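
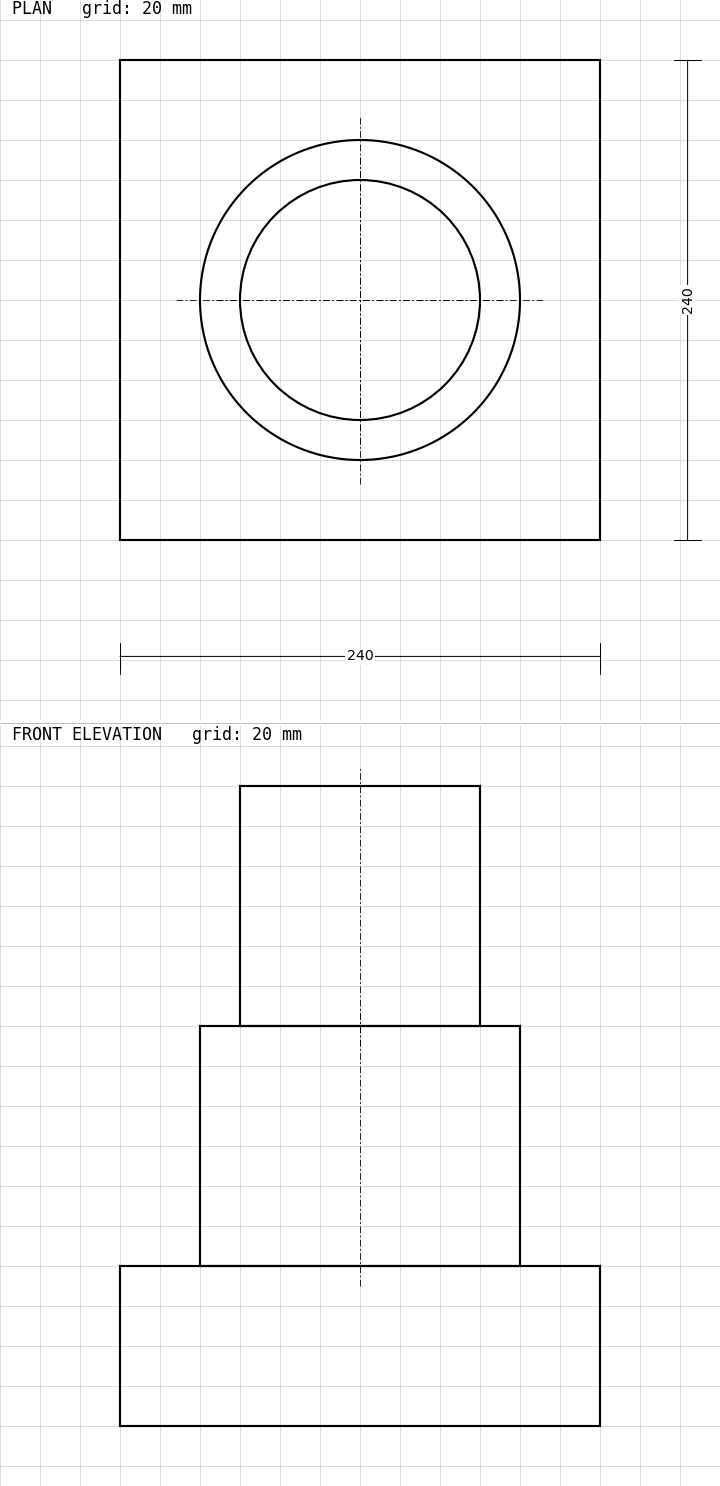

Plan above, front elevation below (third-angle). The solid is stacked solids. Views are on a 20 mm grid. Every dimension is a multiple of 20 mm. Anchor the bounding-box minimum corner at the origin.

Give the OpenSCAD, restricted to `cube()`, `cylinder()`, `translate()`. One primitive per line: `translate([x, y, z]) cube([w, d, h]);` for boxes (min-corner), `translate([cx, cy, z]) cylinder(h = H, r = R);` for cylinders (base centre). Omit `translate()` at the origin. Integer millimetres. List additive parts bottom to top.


cube([240, 240, 80]);
translate([120, 120, 80]) cylinder(h = 120, r = 80);
translate([120, 120, 200]) cylinder(h = 120, r = 60);


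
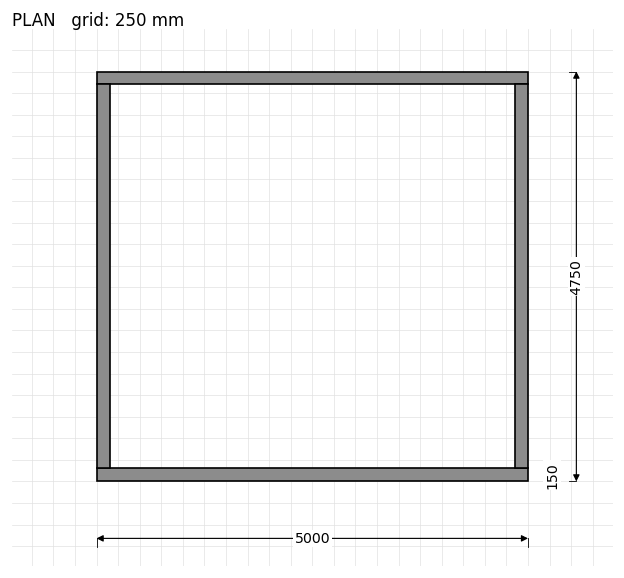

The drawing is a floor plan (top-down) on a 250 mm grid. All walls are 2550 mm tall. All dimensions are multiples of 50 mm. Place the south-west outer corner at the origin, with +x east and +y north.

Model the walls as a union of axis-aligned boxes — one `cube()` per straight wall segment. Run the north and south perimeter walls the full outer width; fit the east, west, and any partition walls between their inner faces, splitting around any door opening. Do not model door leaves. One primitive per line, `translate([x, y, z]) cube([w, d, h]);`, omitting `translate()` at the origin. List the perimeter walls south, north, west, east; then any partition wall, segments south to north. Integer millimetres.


cube([5000, 150, 2550]);
translate([0, 4600, 0]) cube([5000, 150, 2550]);
translate([0, 150, 0]) cube([150, 4450, 2550]);
translate([4850, 150, 0]) cube([150, 4450, 2550]);


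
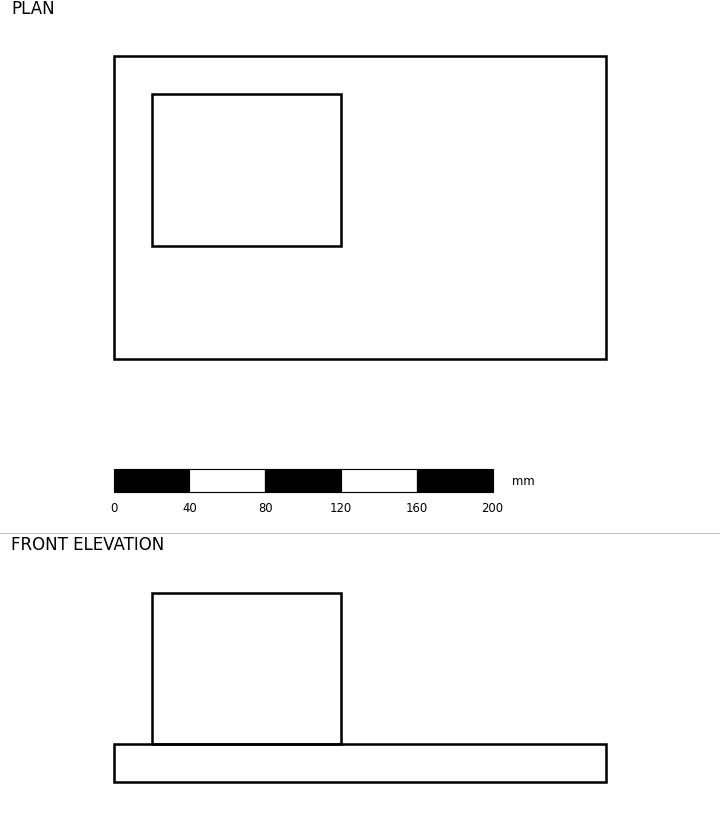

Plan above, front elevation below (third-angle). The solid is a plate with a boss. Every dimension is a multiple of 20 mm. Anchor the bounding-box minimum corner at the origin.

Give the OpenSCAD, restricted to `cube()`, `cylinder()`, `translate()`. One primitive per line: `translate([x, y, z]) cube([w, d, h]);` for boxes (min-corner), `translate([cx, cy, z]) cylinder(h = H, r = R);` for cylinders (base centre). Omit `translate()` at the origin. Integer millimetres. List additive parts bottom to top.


cube([260, 160, 20]);
translate([20, 60, 20]) cube([100, 80, 80]);


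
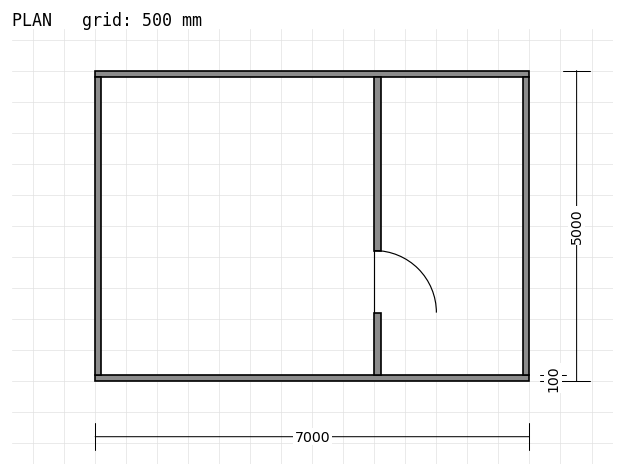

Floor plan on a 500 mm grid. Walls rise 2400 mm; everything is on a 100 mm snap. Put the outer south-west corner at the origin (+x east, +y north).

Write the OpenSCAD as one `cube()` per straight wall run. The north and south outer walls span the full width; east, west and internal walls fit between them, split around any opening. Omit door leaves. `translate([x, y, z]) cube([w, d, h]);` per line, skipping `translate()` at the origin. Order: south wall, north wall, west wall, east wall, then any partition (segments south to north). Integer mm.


cube([7000, 100, 2400]);
translate([0, 4900, 0]) cube([7000, 100, 2400]);
translate([0, 100, 0]) cube([100, 4800, 2400]);
translate([6900, 100, 0]) cube([100, 4800, 2400]);
translate([4500, 100, 0]) cube([100, 1000, 2400]);
translate([4500, 2100, 0]) cube([100, 2800, 2400]);


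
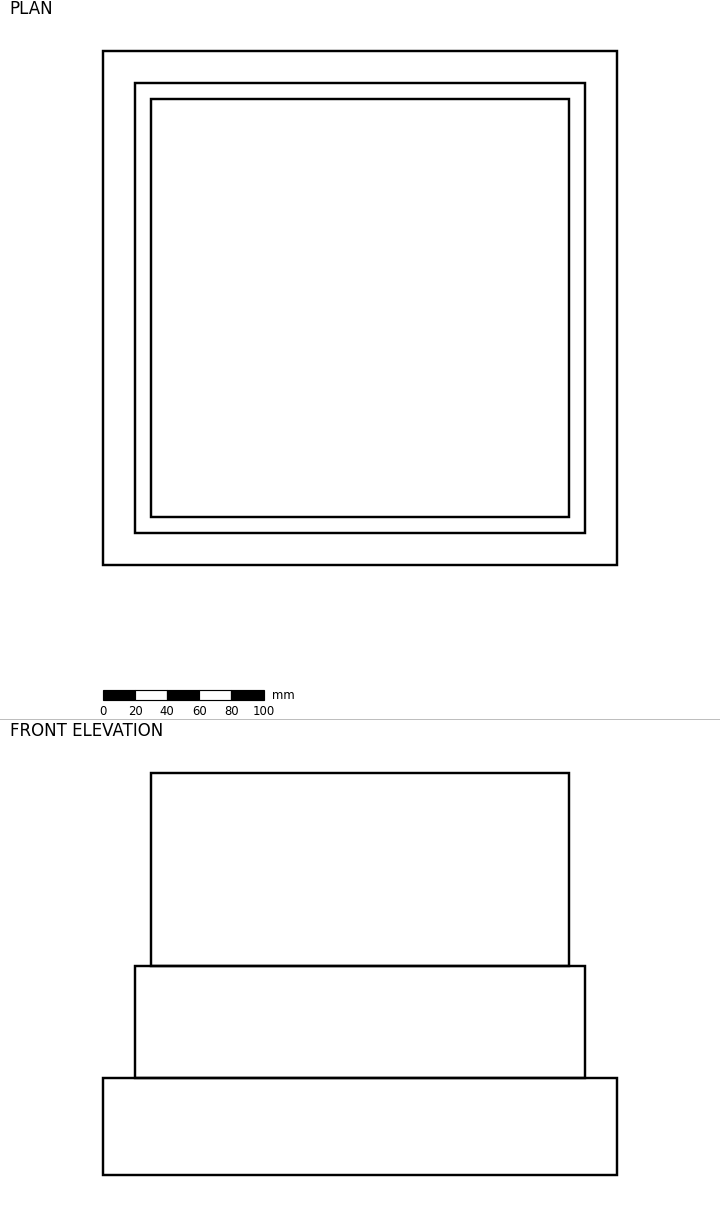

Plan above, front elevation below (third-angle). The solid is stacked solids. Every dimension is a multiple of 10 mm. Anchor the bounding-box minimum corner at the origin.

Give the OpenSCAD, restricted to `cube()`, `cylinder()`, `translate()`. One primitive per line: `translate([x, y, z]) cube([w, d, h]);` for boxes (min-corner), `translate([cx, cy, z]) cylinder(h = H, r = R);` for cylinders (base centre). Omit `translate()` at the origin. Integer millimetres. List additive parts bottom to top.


cube([320, 320, 60]);
translate([20, 20, 60]) cube([280, 280, 70]);
translate([30, 30, 130]) cube([260, 260, 120]);


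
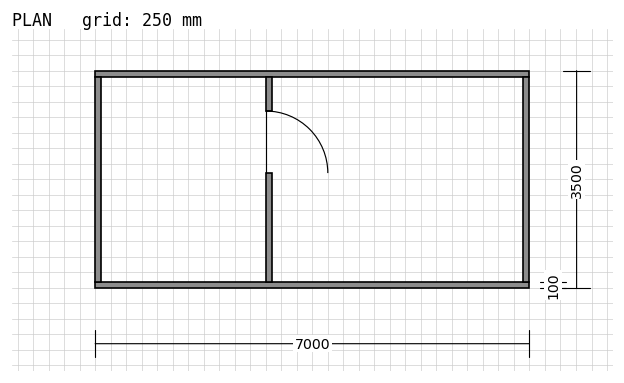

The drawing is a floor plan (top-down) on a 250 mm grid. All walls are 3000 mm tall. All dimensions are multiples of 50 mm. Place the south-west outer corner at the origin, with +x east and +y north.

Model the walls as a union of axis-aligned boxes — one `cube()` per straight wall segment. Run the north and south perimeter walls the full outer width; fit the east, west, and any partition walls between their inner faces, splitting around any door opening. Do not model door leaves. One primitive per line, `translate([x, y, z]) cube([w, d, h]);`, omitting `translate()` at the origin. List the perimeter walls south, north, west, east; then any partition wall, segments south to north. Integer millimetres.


cube([7000, 100, 3000]);
translate([0, 3400, 0]) cube([7000, 100, 3000]);
translate([0, 100, 0]) cube([100, 3300, 3000]);
translate([6900, 100, 0]) cube([100, 3300, 3000]);
translate([2750, 100, 0]) cube([100, 1750, 3000]);
translate([2750, 2850, 0]) cube([100, 550, 3000]);


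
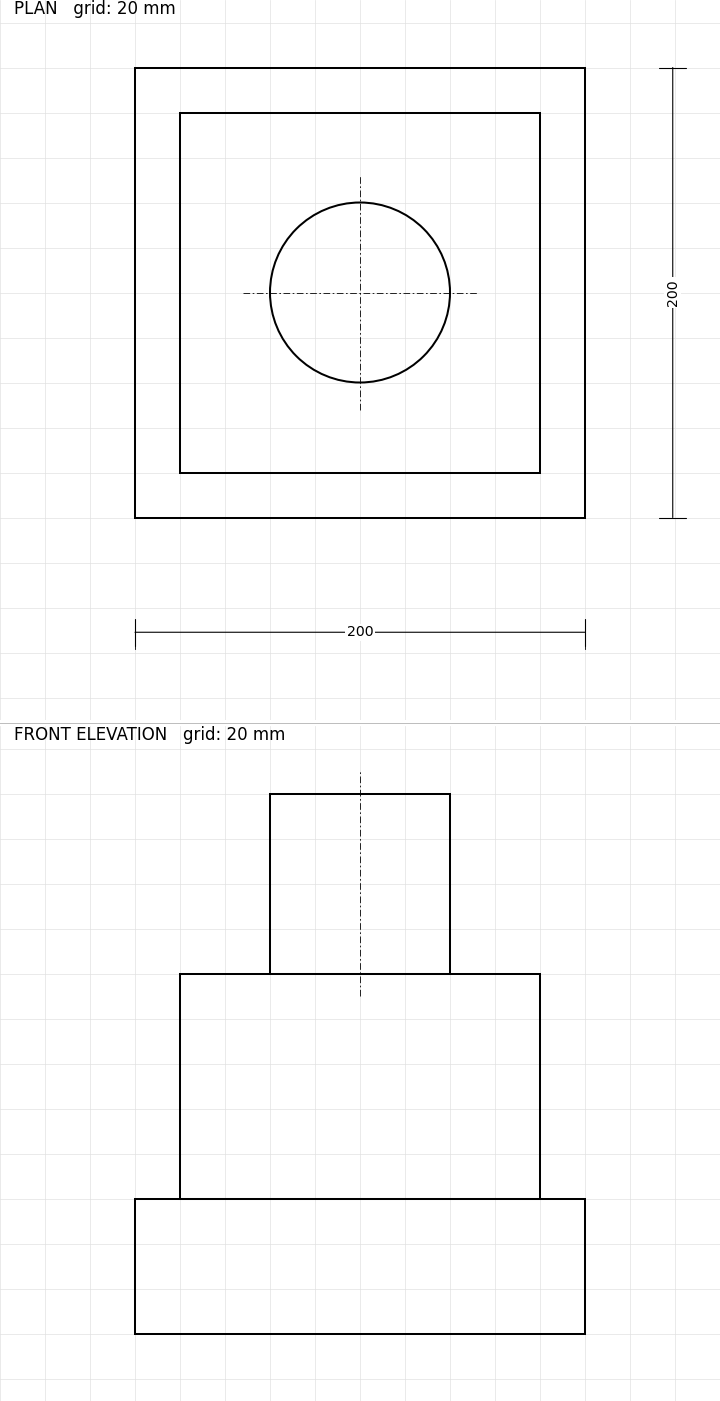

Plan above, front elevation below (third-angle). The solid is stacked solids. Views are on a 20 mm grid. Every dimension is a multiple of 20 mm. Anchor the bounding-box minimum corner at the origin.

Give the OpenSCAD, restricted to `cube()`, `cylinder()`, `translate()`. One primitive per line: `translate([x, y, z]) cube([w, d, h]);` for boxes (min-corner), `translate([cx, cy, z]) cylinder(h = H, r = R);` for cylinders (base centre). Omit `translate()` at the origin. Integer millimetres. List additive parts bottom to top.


cube([200, 200, 60]);
translate([20, 20, 60]) cube([160, 160, 100]);
translate([100, 100, 160]) cylinder(h = 80, r = 40);


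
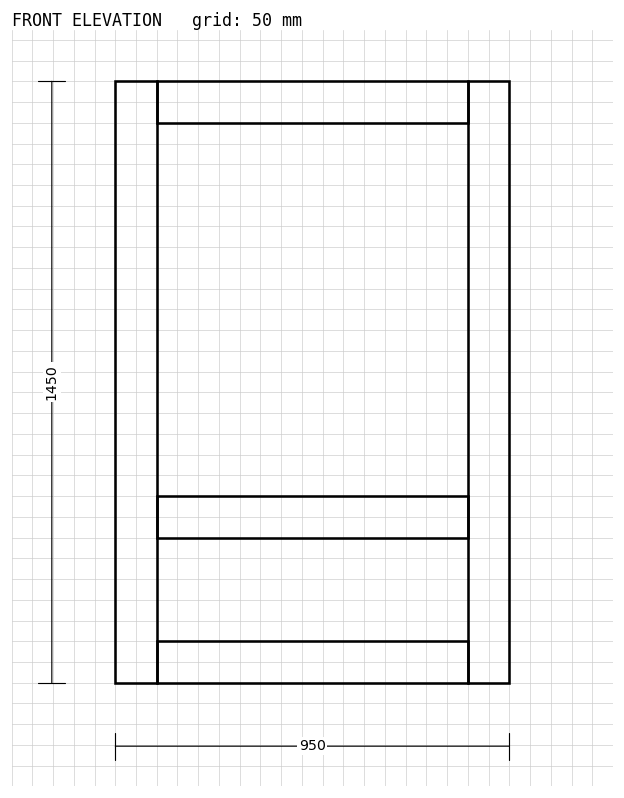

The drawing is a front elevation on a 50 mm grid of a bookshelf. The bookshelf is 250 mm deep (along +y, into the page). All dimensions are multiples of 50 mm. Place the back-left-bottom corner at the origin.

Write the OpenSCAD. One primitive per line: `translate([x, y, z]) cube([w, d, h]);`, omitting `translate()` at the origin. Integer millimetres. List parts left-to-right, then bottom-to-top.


cube([100, 250, 1450]);
translate([100, 0, 0]) cube([750, 250, 100]);
translate([100, 0, 350]) cube([750, 250, 100]);
translate([100, 0, 1350]) cube([750, 250, 100]);
translate([850, 0, 0]) cube([100, 250, 1450]);


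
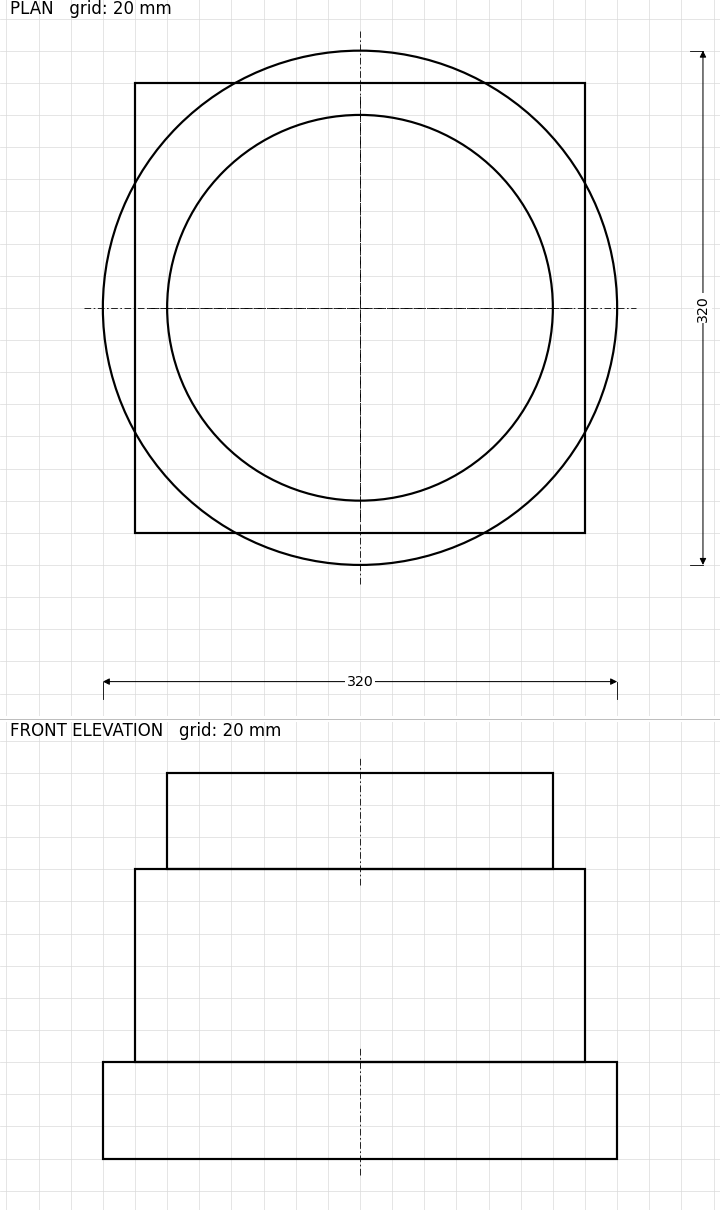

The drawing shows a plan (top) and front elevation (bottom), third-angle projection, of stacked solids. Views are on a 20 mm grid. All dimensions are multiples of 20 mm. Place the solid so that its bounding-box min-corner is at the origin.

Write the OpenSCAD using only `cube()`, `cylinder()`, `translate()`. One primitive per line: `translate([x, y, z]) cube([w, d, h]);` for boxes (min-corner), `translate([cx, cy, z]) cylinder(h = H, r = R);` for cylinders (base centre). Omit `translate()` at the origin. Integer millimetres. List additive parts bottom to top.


translate([160, 160, 0]) cylinder(h = 60, r = 160);
translate([20, 20, 60]) cube([280, 280, 120]);
translate([160, 160, 180]) cylinder(h = 60, r = 120);


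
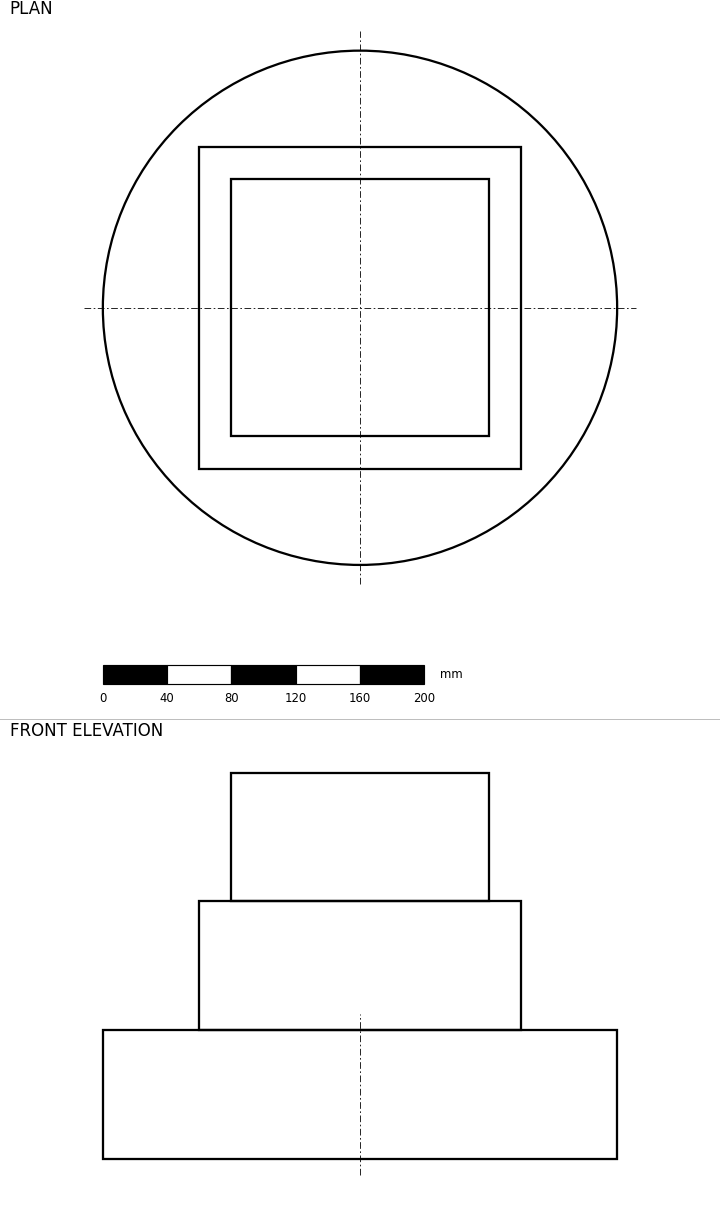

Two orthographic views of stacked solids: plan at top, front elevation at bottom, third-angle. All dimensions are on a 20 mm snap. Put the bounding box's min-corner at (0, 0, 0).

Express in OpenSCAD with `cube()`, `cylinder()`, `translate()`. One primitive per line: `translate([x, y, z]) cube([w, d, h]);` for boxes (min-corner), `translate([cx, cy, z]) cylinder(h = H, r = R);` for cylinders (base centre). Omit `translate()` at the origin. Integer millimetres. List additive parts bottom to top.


translate([160, 160, 0]) cylinder(h = 80, r = 160);
translate([60, 60, 80]) cube([200, 200, 80]);
translate([80, 80, 160]) cube([160, 160, 80]);


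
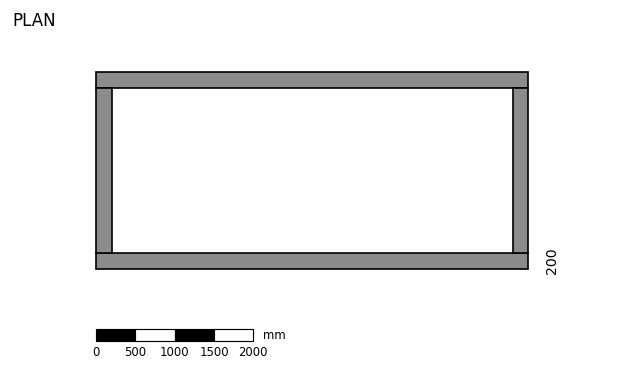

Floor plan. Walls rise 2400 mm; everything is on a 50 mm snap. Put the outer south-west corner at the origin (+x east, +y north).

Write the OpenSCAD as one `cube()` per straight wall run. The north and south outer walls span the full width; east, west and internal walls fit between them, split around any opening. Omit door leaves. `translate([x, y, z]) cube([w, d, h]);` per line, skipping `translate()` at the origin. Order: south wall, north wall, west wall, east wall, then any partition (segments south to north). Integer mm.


cube([5500, 200, 2400]);
translate([0, 2300, 0]) cube([5500, 200, 2400]);
translate([0, 200, 0]) cube([200, 2100, 2400]);
translate([5300, 200, 0]) cube([200, 2100, 2400]);


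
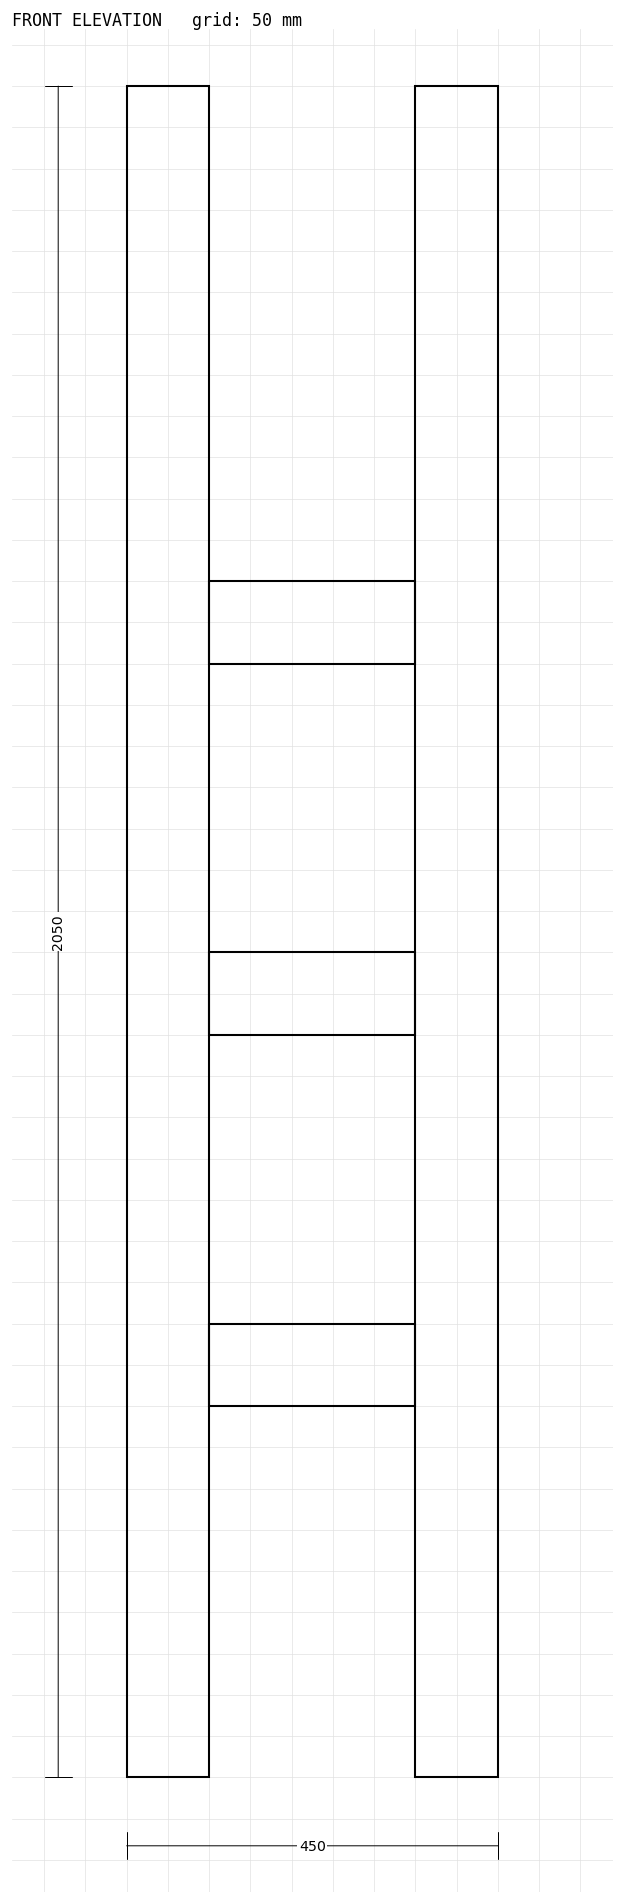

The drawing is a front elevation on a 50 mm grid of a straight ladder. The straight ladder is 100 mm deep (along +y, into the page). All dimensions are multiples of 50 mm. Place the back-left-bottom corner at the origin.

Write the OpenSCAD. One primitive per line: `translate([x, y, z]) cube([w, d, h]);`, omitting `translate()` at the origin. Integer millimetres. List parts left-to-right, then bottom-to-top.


cube([100, 100, 2050]);
translate([100, 0, 450]) cube([250, 100, 100]);
translate([100, 0, 900]) cube([250, 100, 100]);
translate([100, 0, 1350]) cube([250, 100, 100]);
translate([350, 0, 0]) cube([100, 100, 2050]);


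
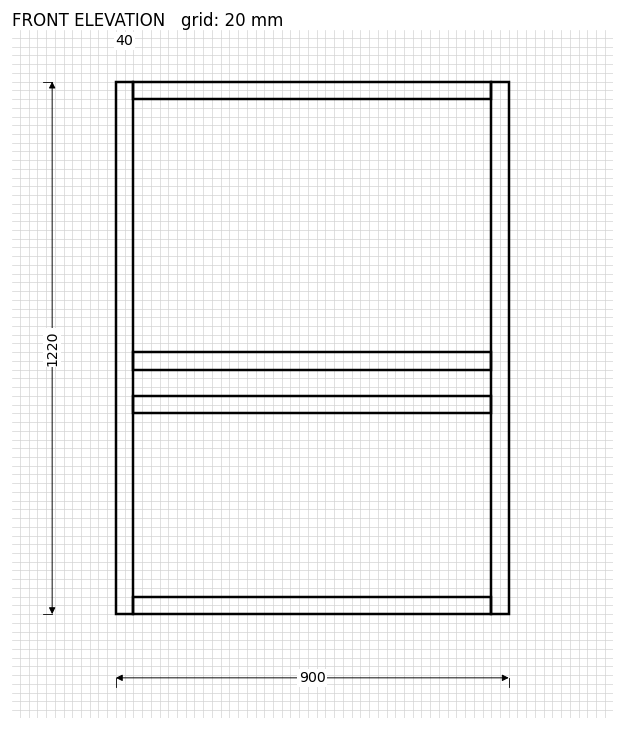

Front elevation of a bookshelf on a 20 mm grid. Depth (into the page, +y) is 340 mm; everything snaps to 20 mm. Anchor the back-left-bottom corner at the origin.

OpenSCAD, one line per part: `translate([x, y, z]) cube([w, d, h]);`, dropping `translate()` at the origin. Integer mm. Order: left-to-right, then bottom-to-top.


cube([40, 340, 1220]);
translate([40, 0, 0]) cube([820, 340, 40]);
translate([40, 0, 460]) cube([820, 340, 40]);
translate([40, 0, 560]) cube([820, 340, 40]);
translate([40, 0, 1180]) cube([820, 340, 40]);
translate([860, 0, 0]) cube([40, 340, 1220]);


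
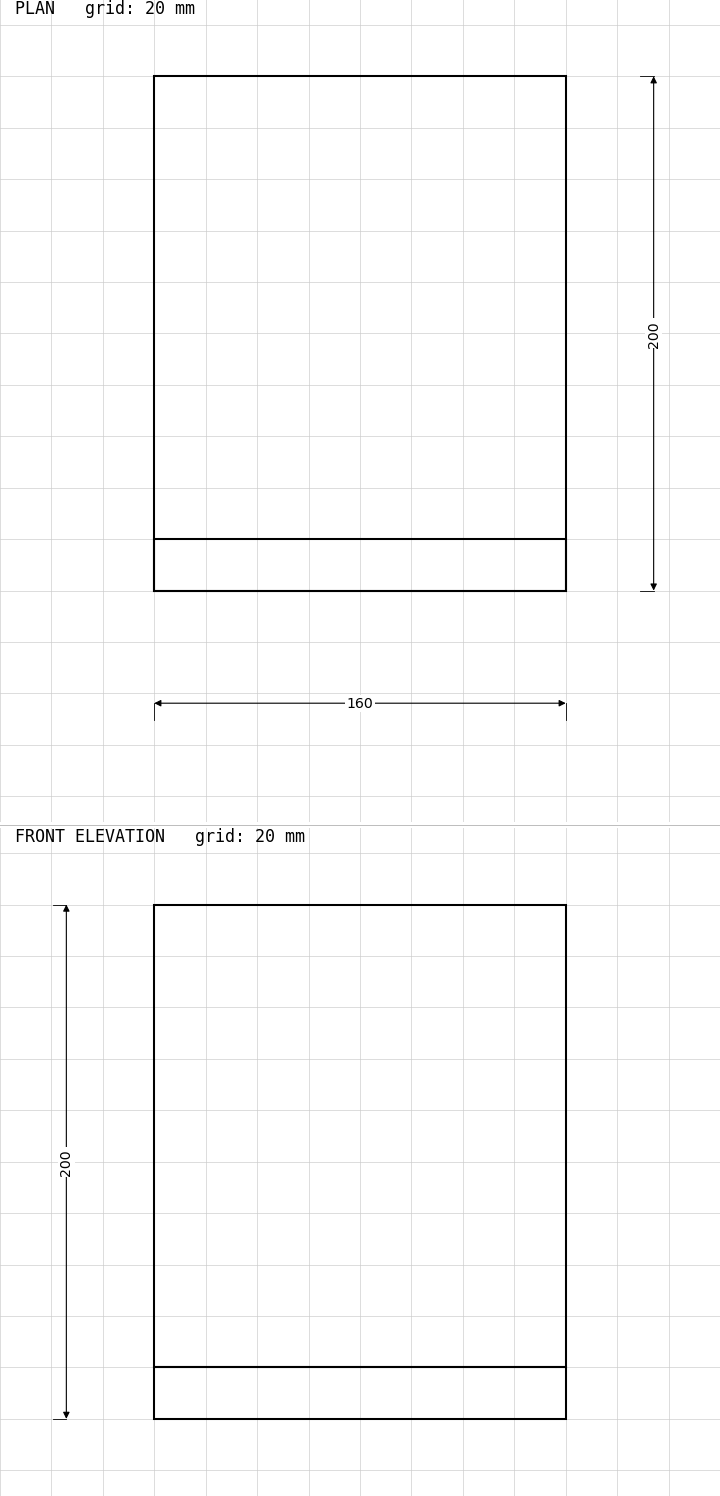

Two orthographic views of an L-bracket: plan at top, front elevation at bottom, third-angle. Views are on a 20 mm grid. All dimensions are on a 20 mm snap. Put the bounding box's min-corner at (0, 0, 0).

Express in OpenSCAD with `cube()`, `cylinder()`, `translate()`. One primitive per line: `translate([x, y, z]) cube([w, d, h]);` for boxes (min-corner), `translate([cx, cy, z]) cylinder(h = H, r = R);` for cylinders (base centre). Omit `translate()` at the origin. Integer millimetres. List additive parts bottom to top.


cube([160, 200, 20]);
translate([0, 0, 20]) cube([160, 20, 180]);


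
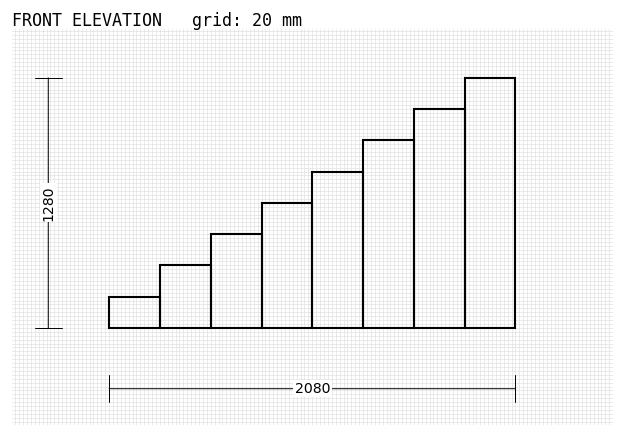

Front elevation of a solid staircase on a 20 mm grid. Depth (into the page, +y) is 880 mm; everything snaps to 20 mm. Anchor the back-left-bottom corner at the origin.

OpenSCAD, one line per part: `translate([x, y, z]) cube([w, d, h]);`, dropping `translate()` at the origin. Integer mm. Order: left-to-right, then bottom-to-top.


cube([260, 880, 160]);
translate([260, 0, 0]) cube([260, 880, 320]);
translate([520, 0, 0]) cube([260, 880, 480]);
translate([780, 0, 0]) cube([260, 880, 640]);
translate([1040, 0, 0]) cube([260, 880, 800]);
translate([1300, 0, 0]) cube([260, 880, 960]);
translate([1560, 0, 0]) cube([260, 880, 1120]);
translate([1820, 0, 0]) cube([260, 880, 1280]);


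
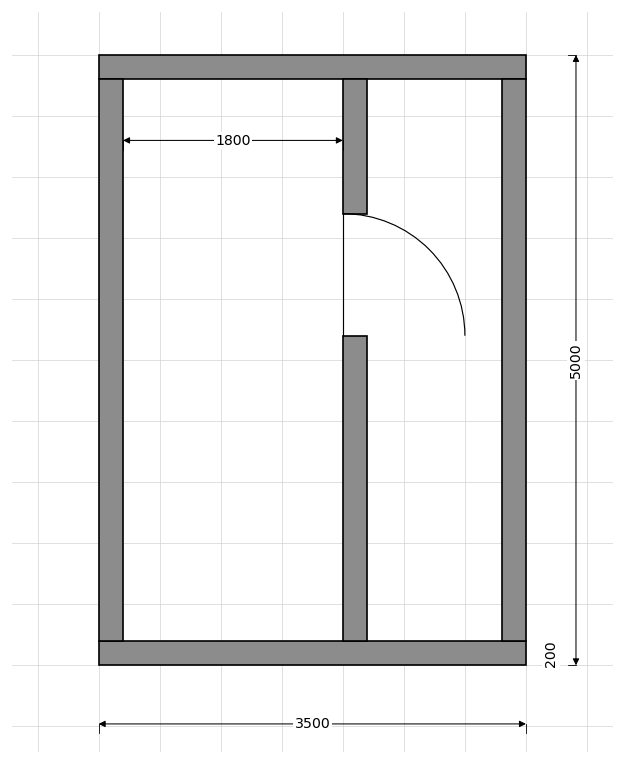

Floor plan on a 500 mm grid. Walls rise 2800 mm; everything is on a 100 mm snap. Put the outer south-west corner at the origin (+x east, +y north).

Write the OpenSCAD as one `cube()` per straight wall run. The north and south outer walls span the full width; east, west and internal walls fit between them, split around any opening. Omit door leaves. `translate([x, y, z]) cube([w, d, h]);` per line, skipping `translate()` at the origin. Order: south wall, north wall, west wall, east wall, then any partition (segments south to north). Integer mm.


cube([3500, 200, 2800]);
translate([0, 4800, 0]) cube([3500, 200, 2800]);
translate([0, 200, 0]) cube([200, 4600, 2800]);
translate([3300, 200, 0]) cube([200, 4600, 2800]);
translate([2000, 200, 0]) cube([200, 2500, 2800]);
translate([2000, 3700, 0]) cube([200, 1100, 2800]);


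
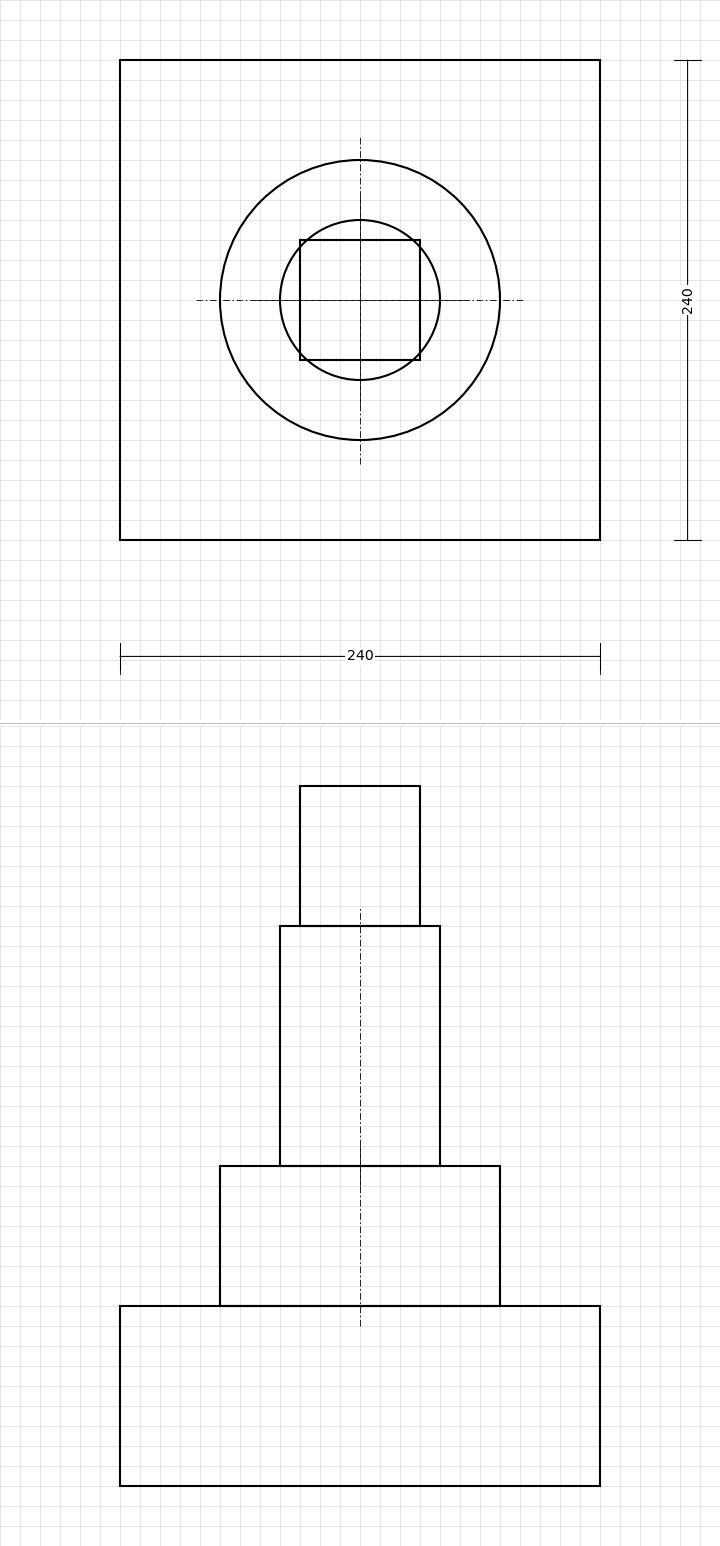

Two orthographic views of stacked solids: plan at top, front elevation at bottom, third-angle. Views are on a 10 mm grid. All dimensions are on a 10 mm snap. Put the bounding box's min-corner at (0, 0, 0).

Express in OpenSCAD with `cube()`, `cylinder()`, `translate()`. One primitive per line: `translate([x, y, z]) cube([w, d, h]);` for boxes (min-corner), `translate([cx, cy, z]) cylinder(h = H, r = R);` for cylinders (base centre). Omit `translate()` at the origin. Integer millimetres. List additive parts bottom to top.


cube([240, 240, 90]);
translate([120, 120, 90]) cylinder(h = 70, r = 70);
translate([120, 120, 160]) cylinder(h = 120, r = 40);
translate([90, 90, 280]) cube([60, 60, 70]);


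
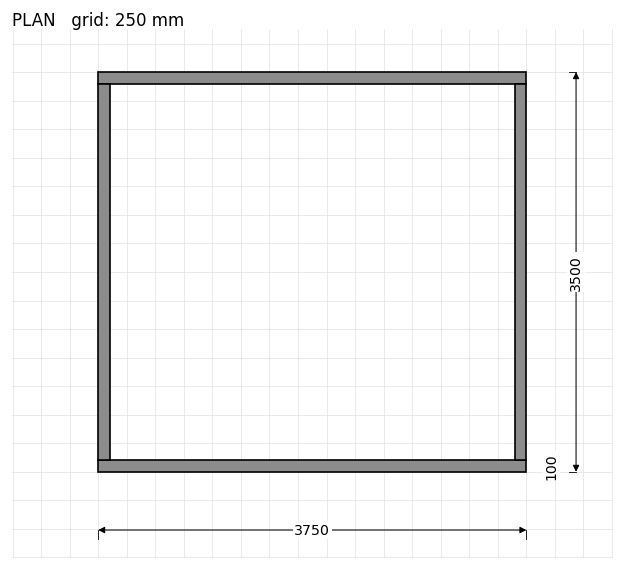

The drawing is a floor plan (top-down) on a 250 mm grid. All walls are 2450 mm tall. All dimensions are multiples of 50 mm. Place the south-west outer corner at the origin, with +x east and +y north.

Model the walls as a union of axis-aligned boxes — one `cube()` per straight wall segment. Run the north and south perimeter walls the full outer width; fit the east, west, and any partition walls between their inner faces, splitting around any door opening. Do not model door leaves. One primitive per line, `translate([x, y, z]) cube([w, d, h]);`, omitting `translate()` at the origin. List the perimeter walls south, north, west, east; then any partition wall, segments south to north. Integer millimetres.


cube([3750, 100, 2450]);
translate([0, 3400, 0]) cube([3750, 100, 2450]);
translate([0, 100, 0]) cube([100, 3300, 2450]);
translate([3650, 100, 0]) cube([100, 3300, 2450]);


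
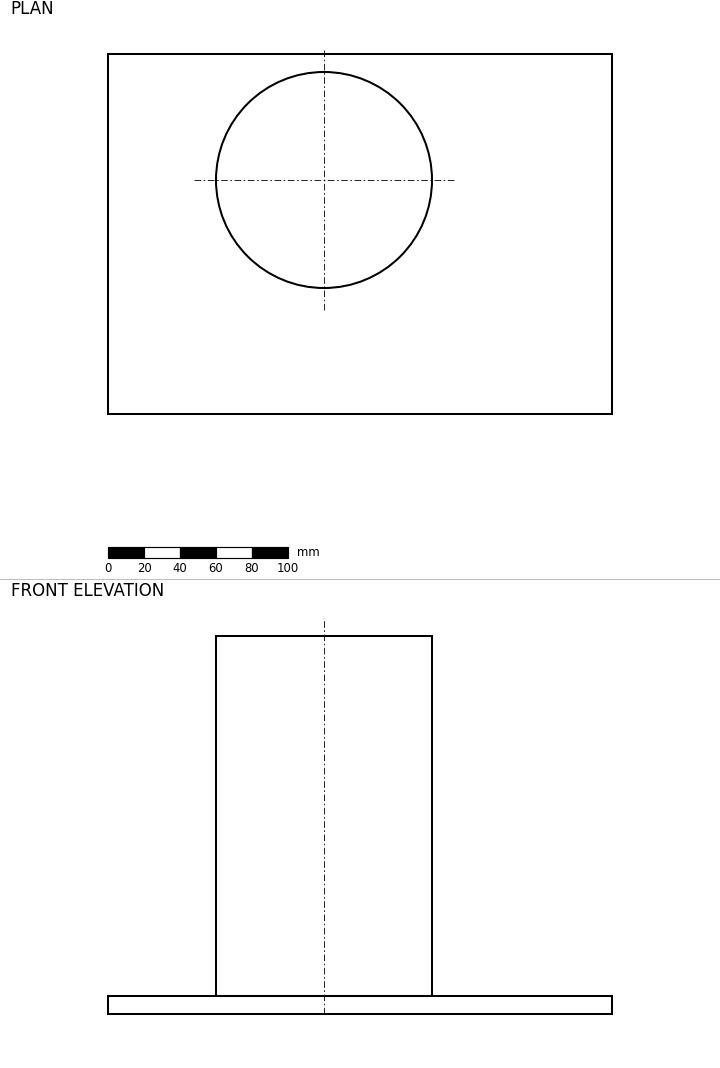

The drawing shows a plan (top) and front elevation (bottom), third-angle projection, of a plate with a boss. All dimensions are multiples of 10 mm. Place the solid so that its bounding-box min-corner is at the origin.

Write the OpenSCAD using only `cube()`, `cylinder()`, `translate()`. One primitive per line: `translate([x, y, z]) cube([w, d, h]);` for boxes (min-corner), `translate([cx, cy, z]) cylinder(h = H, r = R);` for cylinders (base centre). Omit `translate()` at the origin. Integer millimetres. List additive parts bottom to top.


cube([280, 200, 10]);
translate([120, 130, 10]) cylinder(h = 200, r = 60);


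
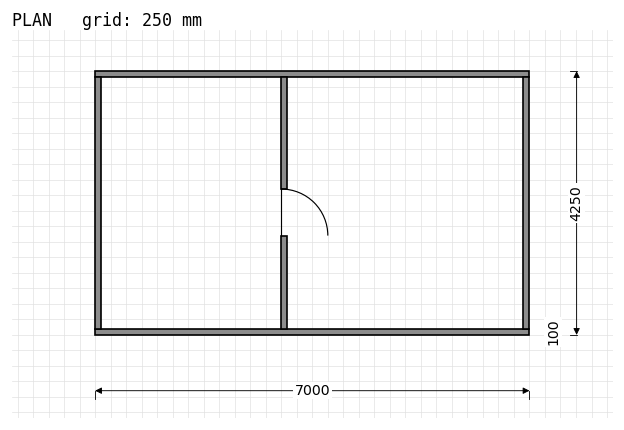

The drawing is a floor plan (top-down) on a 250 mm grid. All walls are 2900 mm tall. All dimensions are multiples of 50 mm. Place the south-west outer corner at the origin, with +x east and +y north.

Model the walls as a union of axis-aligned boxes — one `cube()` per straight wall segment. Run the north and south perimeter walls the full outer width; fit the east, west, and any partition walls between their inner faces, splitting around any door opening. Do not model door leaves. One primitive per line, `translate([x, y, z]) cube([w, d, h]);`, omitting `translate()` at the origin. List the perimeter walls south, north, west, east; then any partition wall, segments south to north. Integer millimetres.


cube([7000, 100, 2900]);
translate([0, 4150, 0]) cube([7000, 100, 2900]);
translate([0, 100, 0]) cube([100, 4050, 2900]);
translate([6900, 100, 0]) cube([100, 4050, 2900]);
translate([3000, 100, 0]) cube([100, 1500, 2900]);
translate([3000, 2350, 0]) cube([100, 1800, 2900]);


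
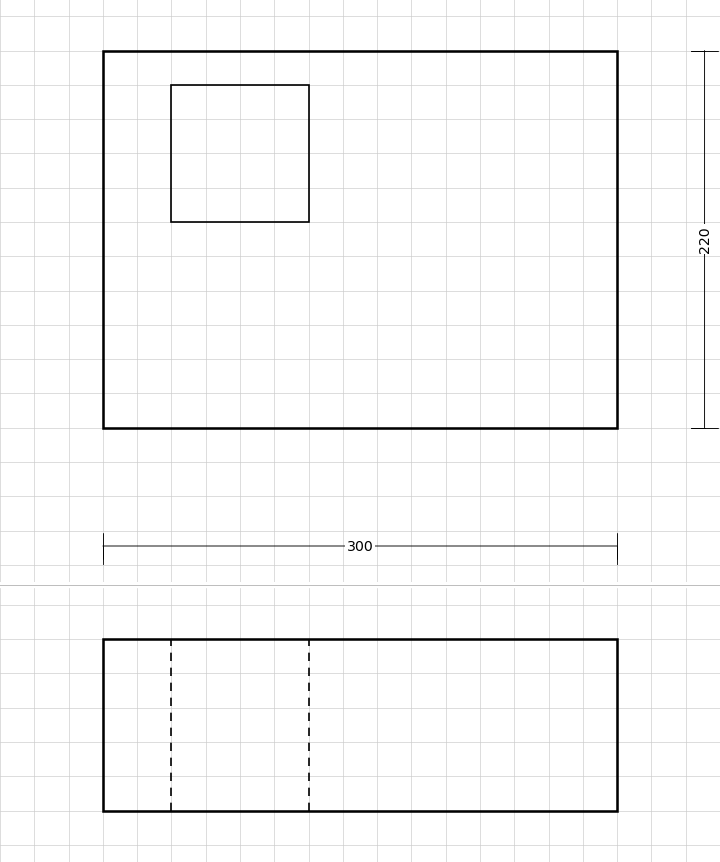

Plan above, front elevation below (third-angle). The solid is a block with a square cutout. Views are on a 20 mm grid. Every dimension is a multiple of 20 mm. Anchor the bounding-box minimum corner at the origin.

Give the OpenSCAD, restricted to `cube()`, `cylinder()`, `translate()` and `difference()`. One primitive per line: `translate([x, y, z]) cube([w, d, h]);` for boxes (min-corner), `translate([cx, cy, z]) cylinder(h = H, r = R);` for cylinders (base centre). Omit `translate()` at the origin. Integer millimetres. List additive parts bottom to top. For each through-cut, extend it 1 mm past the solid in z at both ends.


difference() {
  cube([300, 220, 100]);
  translate([40, 120, -1]) cube([80, 80, 102]);
}


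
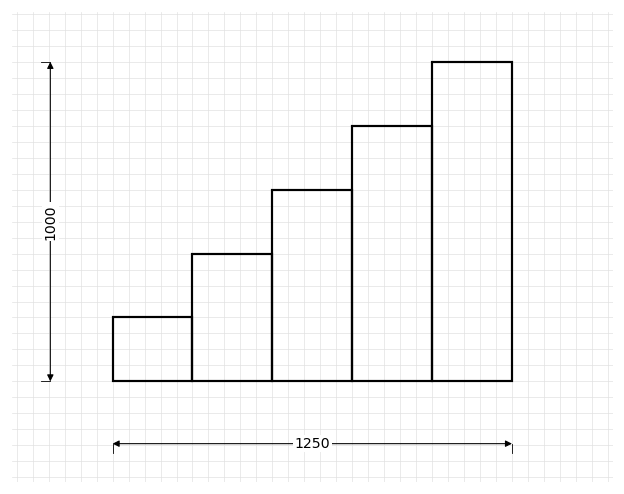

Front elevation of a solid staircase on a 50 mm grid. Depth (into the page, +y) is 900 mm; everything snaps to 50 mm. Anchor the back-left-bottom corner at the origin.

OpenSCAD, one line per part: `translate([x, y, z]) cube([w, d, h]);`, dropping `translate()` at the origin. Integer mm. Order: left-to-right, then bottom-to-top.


cube([250, 900, 200]);
translate([250, 0, 0]) cube([250, 900, 400]);
translate([500, 0, 0]) cube([250, 900, 600]);
translate([750, 0, 0]) cube([250, 900, 800]);
translate([1000, 0, 0]) cube([250, 900, 1000]);


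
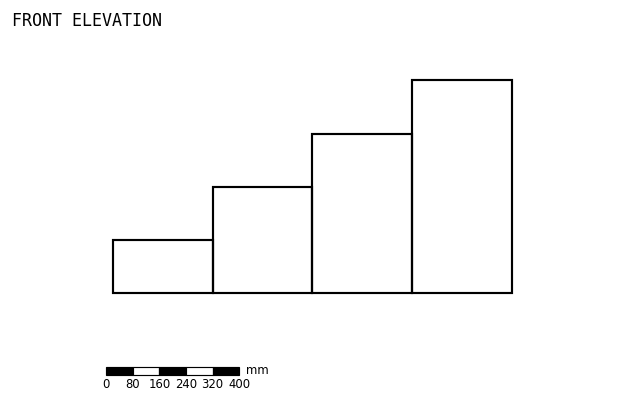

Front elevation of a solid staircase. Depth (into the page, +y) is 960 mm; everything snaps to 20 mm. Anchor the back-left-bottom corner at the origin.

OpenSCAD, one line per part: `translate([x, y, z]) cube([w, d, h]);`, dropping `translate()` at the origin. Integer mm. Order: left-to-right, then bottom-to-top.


cube([300, 960, 160]);
translate([300, 0, 0]) cube([300, 960, 320]);
translate([600, 0, 0]) cube([300, 960, 480]);
translate([900, 0, 0]) cube([300, 960, 640]);


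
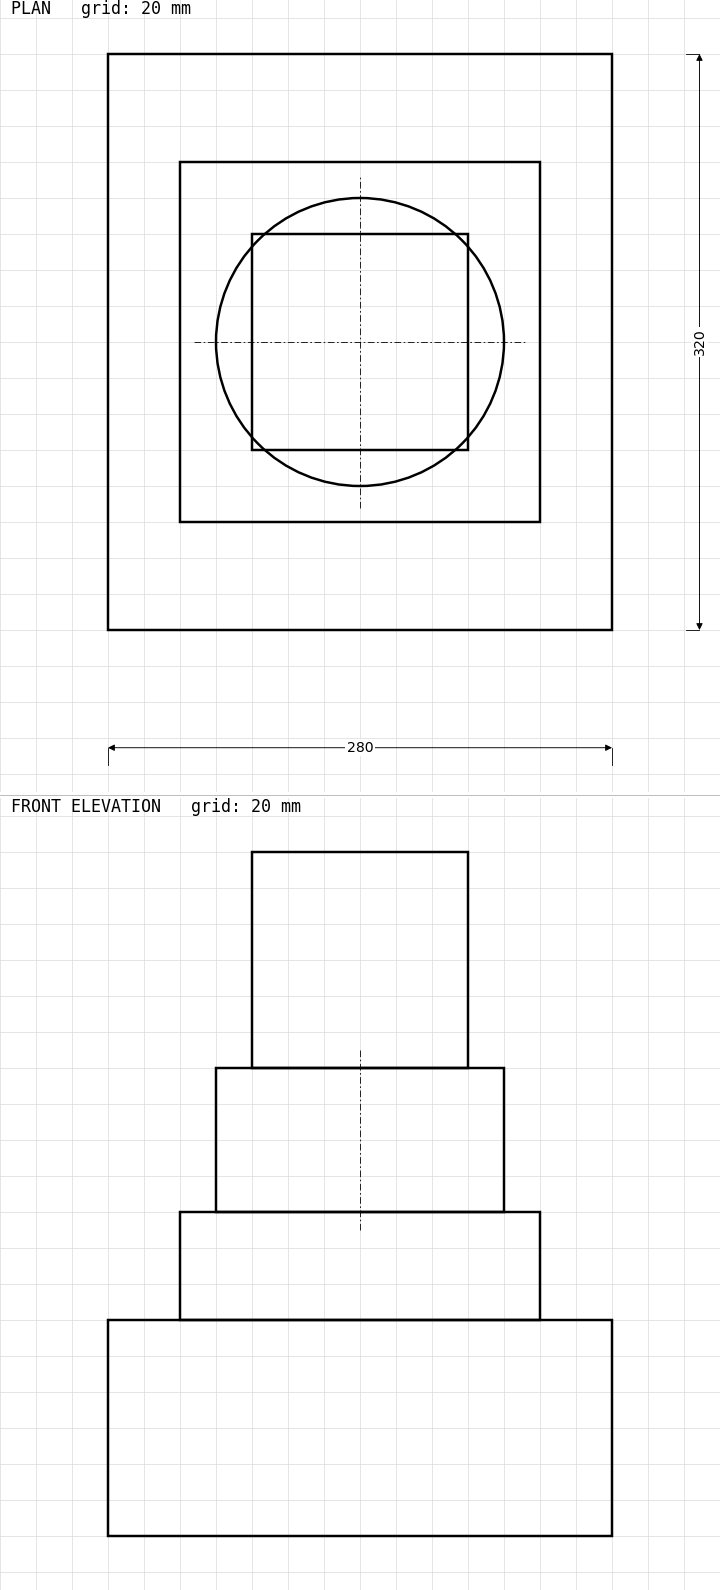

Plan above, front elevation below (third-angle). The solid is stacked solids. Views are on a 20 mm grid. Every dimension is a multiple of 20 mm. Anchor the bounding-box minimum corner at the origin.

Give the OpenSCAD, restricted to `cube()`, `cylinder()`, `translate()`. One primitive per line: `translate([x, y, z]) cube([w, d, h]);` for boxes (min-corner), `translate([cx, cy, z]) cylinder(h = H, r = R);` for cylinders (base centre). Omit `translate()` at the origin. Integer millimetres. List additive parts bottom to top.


cube([280, 320, 120]);
translate([40, 60, 120]) cube([200, 200, 60]);
translate([140, 160, 180]) cylinder(h = 80, r = 80);
translate([80, 100, 260]) cube([120, 120, 120]);


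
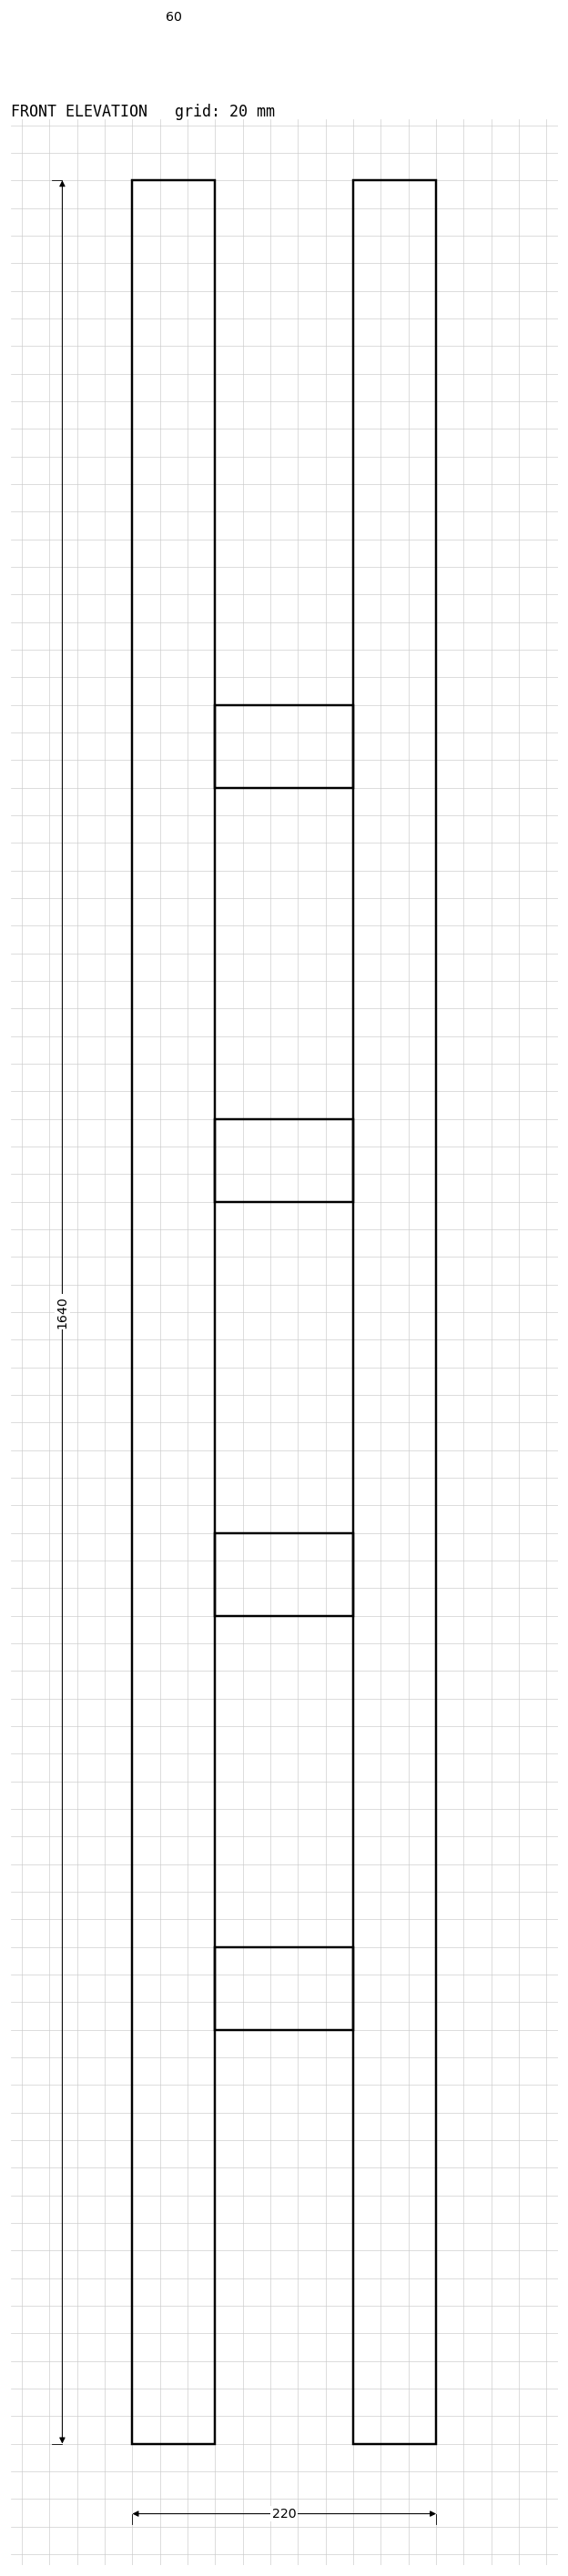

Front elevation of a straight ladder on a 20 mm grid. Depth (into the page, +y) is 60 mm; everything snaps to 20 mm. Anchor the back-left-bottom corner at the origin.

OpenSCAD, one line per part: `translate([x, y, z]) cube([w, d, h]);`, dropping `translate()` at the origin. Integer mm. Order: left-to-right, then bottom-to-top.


cube([60, 60, 1640]);
translate([60, 0, 300]) cube([100, 60, 60]);
translate([60, 0, 600]) cube([100, 60, 60]);
translate([60, 0, 900]) cube([100, 60, 60]);
translate([60, 0, 1200]) cube([100, 60, 60]);
translate([160, 0, 0]) cube([60, 60, 1640]);


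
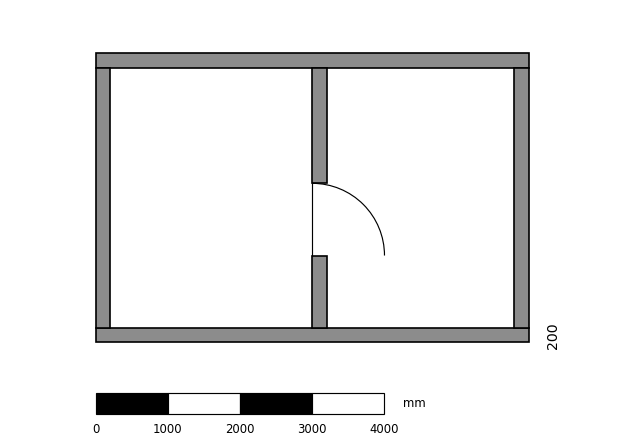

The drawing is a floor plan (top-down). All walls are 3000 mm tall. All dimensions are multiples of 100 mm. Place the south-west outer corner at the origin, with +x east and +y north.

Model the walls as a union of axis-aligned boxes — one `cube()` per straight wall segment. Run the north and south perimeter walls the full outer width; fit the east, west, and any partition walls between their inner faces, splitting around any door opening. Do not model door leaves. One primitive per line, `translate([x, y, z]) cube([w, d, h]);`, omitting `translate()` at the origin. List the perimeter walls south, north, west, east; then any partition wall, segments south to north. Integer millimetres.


cube([6000, 200, 3000]);
translate([0, 3800, 0]) cube([6000, 200, 3000]);
translate([0, 200, 0]) cube([200, 3600, 3000]);
translate([5800, 200, 0]) cube([200, 3600, 3000]);
translate([3000, 200, 0]) cube([200, 1000, 3000]);
translate([3000, 2200, 0]) cube([200, 1600, 3000]);


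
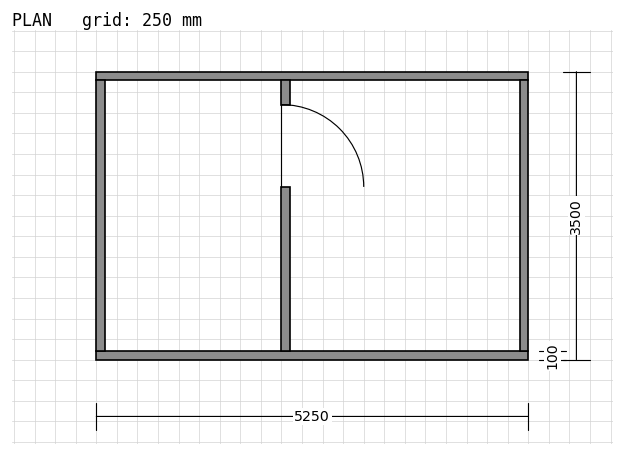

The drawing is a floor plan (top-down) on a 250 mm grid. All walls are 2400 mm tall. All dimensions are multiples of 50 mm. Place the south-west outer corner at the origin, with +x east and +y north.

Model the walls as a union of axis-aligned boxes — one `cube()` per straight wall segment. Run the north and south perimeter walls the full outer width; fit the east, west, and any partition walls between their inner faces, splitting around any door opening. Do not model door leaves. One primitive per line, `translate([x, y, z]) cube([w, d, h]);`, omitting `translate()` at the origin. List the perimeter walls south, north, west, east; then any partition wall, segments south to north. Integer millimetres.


cube([5250, 100, 2400]);
translate([0, 3400, 0]) cube([5250, 100, 2400]);
translate([0, 100, 0]) cube([100, 3300, 2400]);
translate([5150, 100, 0]) cube([100, 3300, 2400]);
translate([2250, 100, 0]) cube([100, 2000, 2400]);
translate([2250, 3100, 0]) cube([100, 300, 2400]);


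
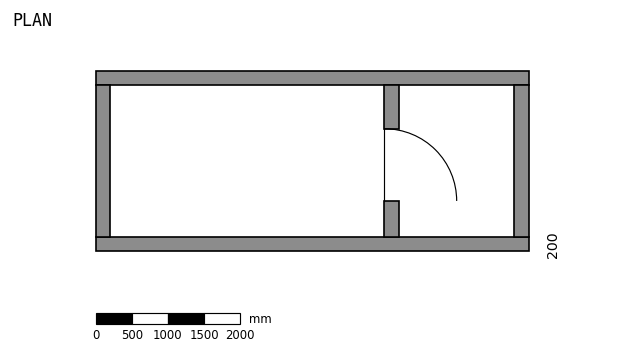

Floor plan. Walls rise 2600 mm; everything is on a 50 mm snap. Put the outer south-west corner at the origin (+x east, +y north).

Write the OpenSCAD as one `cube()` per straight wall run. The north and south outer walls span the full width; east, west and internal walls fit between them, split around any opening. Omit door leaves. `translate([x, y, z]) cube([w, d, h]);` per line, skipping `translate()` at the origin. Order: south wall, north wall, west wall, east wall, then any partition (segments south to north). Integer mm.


cube([6000, 200, 2600]);
translate([0, 2300, 0]) cube([6000, 200, 2600]);
translate([0, 200, 0]) cube([200, 2100, 2600]);
translate([5800, 200, 0]) cube([200, 2100, 2600]);
translate([4000, 200, 0]) cube([200, 500, 2600]);
translate([4000, 1700, 0]) cube([200, 600, 2600]);


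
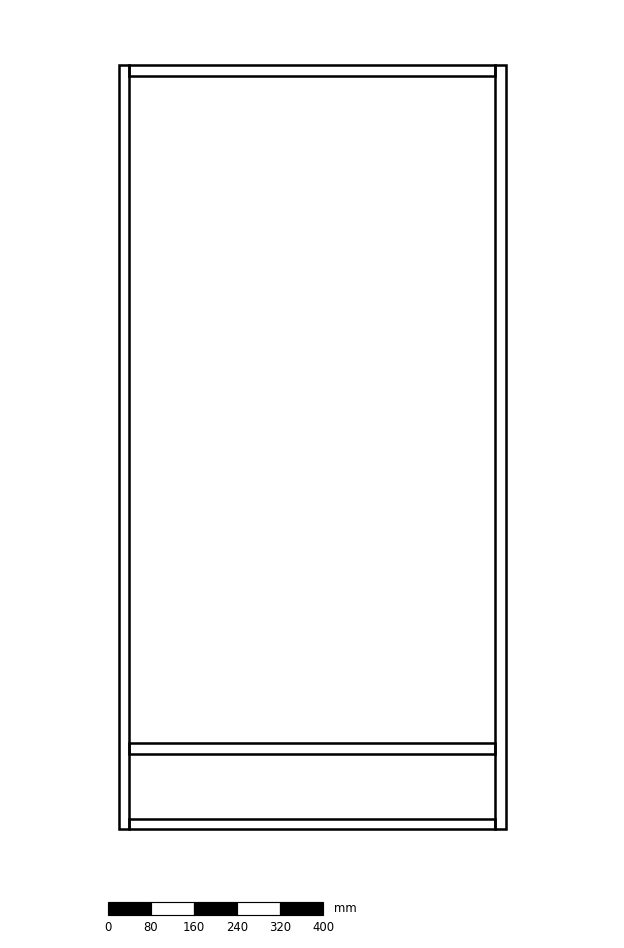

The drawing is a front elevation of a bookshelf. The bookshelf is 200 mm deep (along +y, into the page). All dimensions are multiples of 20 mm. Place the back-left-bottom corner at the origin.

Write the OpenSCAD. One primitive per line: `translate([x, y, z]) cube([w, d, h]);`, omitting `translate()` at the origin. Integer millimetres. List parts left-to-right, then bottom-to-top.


cube([20, 200, 1420]);
translate([20, 0, 0]) cube([680, 200, 20]);
translate([20, 0, 140]) cube([680, 200, 20]);
translate([20, 0, 1400]) cube([680, 200, 20]);
translate([700, 0, 0]) cube([20, 200, 1420]);


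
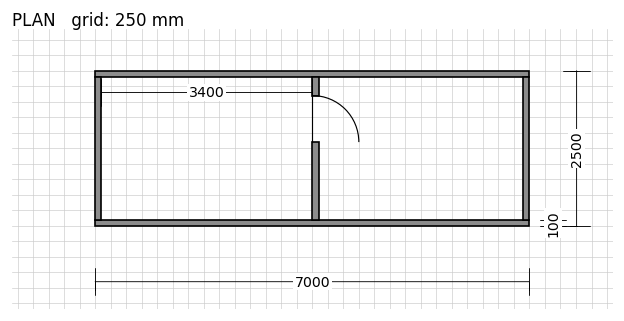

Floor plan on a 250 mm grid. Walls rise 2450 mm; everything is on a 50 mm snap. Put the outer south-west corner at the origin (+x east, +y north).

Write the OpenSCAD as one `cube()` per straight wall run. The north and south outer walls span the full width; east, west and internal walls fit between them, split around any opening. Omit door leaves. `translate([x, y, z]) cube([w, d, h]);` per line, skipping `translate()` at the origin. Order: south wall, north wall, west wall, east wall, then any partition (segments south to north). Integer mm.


cube([7000, 100, 2450]);
translate([0, 2400, 0]) cube([7000, 100, 2450]);
translate([0, 100, 0]) cube([100, 2300, 2450]);
translate([6900, 100, 0]) cube([100, 2300, 2450]);
translate([3500, 100, 0]) cube([100, 1250, 2450]);
translate([3500, 2100, 0]) cube([100, 300, 2450]);


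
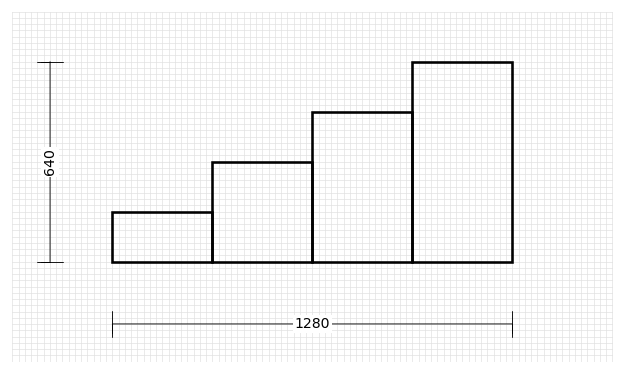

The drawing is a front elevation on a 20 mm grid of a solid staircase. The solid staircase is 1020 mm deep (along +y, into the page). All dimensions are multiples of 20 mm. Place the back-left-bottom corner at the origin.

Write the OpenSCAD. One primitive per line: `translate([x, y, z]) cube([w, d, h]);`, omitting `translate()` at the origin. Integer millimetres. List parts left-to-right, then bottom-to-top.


cube([320, 1020, 160]);
translate([320, 0, 0]) cube([320, 1020, 320]);
translate([640, 0, 0]) cube([320, 1020, 480]);
translate([960, 0, 0]) cube([320, 1020, 640]);


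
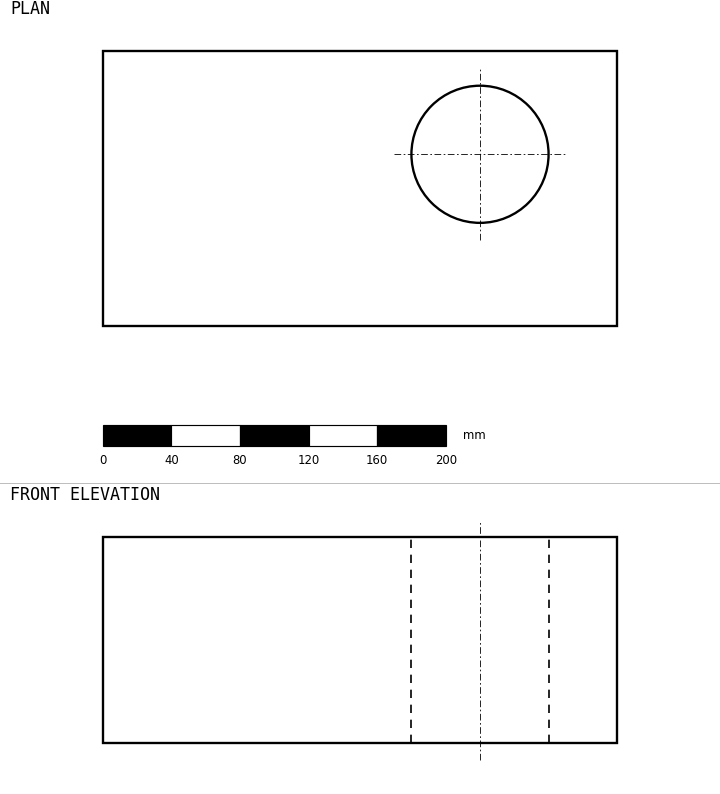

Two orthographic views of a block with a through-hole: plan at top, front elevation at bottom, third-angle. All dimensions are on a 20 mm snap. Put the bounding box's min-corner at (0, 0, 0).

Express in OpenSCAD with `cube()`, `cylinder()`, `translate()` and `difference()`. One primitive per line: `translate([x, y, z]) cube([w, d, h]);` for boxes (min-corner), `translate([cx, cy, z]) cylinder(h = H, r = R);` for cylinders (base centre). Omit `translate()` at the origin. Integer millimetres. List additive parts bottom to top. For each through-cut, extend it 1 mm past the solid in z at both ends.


difference() {
  cube([300, 160, 120]);
  translate([220, 100, -1]) cylinder(h = 122, r = 40);
}


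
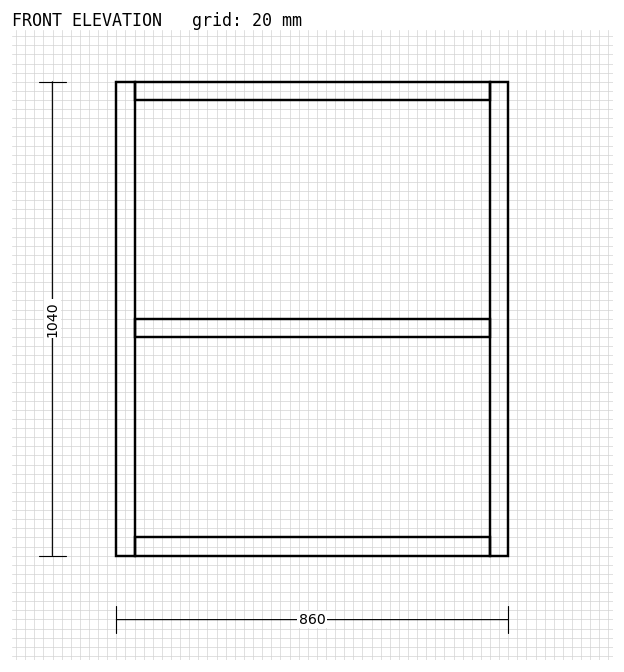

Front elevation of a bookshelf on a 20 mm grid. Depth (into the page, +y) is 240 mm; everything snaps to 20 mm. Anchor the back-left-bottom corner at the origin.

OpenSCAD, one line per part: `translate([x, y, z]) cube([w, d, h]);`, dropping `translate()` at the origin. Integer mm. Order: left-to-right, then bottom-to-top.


cube([40, 240, 1040]);
translate([40, 0, 0]) cube([780, 240, 40]);
translate([40, 0, 480]) cube([780, 240, 40]);
translate([40, 0, 1000]) cube([780, 240, 40]);
translate([820, 0, 0]) cube([40, 240, 1040]);


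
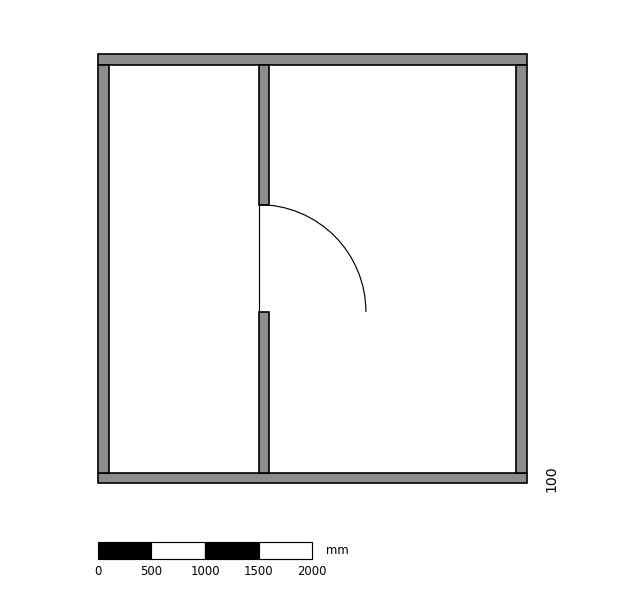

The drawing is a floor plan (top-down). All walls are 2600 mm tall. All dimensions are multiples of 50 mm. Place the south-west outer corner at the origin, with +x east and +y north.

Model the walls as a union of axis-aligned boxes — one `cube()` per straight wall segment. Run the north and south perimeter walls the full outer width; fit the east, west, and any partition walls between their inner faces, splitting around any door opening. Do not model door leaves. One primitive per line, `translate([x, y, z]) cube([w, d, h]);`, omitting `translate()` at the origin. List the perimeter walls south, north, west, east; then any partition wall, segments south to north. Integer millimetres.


cube([4000, 100, 2600]);
translate([0, 3900, 0]) cube([4000, 100, 2600]);
translate([0, 100, 0]) cube([100, 3800, 2600]);
translate([3900, 100, 0]) cube([100, 3800, 2600]);
translate([1500, 100, 0]) cube([100, 1500, 2600]);
translate([1500, 2600, 0]) cube([100, 1300, 2600]);


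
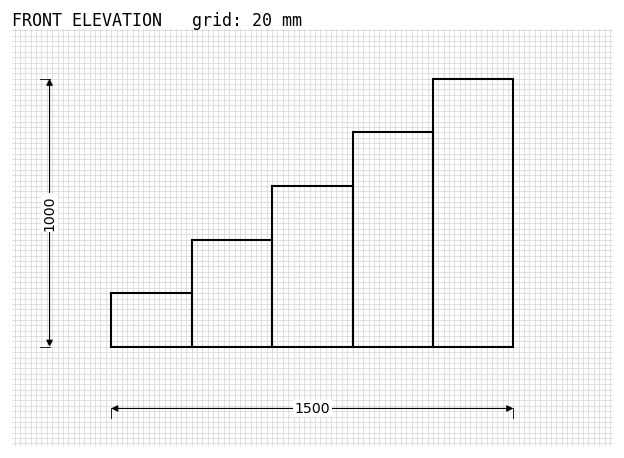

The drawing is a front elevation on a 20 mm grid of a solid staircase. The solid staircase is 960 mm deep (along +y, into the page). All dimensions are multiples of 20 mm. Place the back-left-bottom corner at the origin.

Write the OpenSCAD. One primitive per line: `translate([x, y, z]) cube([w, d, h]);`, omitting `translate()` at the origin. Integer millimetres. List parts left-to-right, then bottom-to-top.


cube([300, 960, 200]);
translate([300, 0, 0]) cube([300, 960, 400]);
translate([600, 0, 0]) cube([300, 960, 600]);
translate([900, 0, 0]) cube([300, 960, 800]);
translate([1200, 0, 0]) cube([300, 960, 1000]);


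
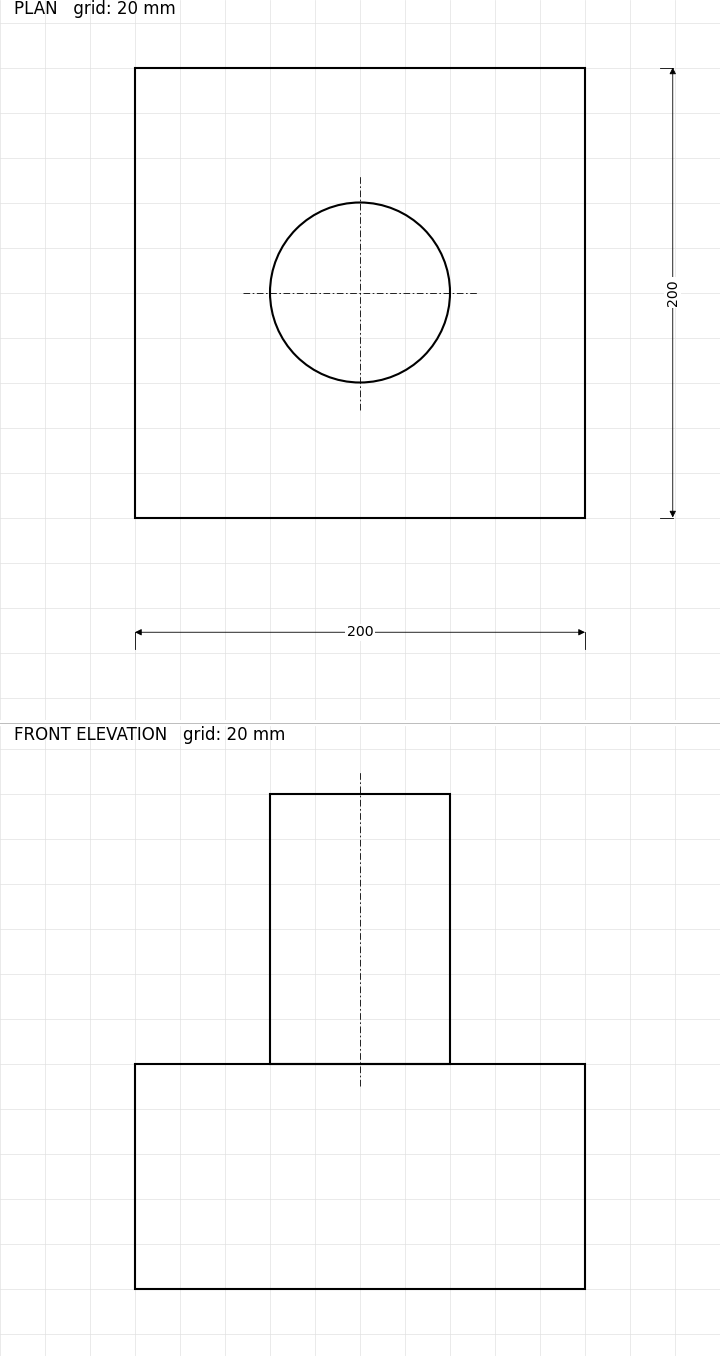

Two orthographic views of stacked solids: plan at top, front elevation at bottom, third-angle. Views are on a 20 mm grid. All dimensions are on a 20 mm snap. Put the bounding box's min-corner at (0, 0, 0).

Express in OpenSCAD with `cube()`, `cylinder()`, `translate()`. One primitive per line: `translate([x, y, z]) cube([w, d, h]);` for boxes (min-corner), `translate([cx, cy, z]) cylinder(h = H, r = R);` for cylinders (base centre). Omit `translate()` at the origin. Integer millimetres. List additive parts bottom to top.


cube([200, 200, 100]);
translate([100, 100, 100]) cylinder(h = 120, r = 40);


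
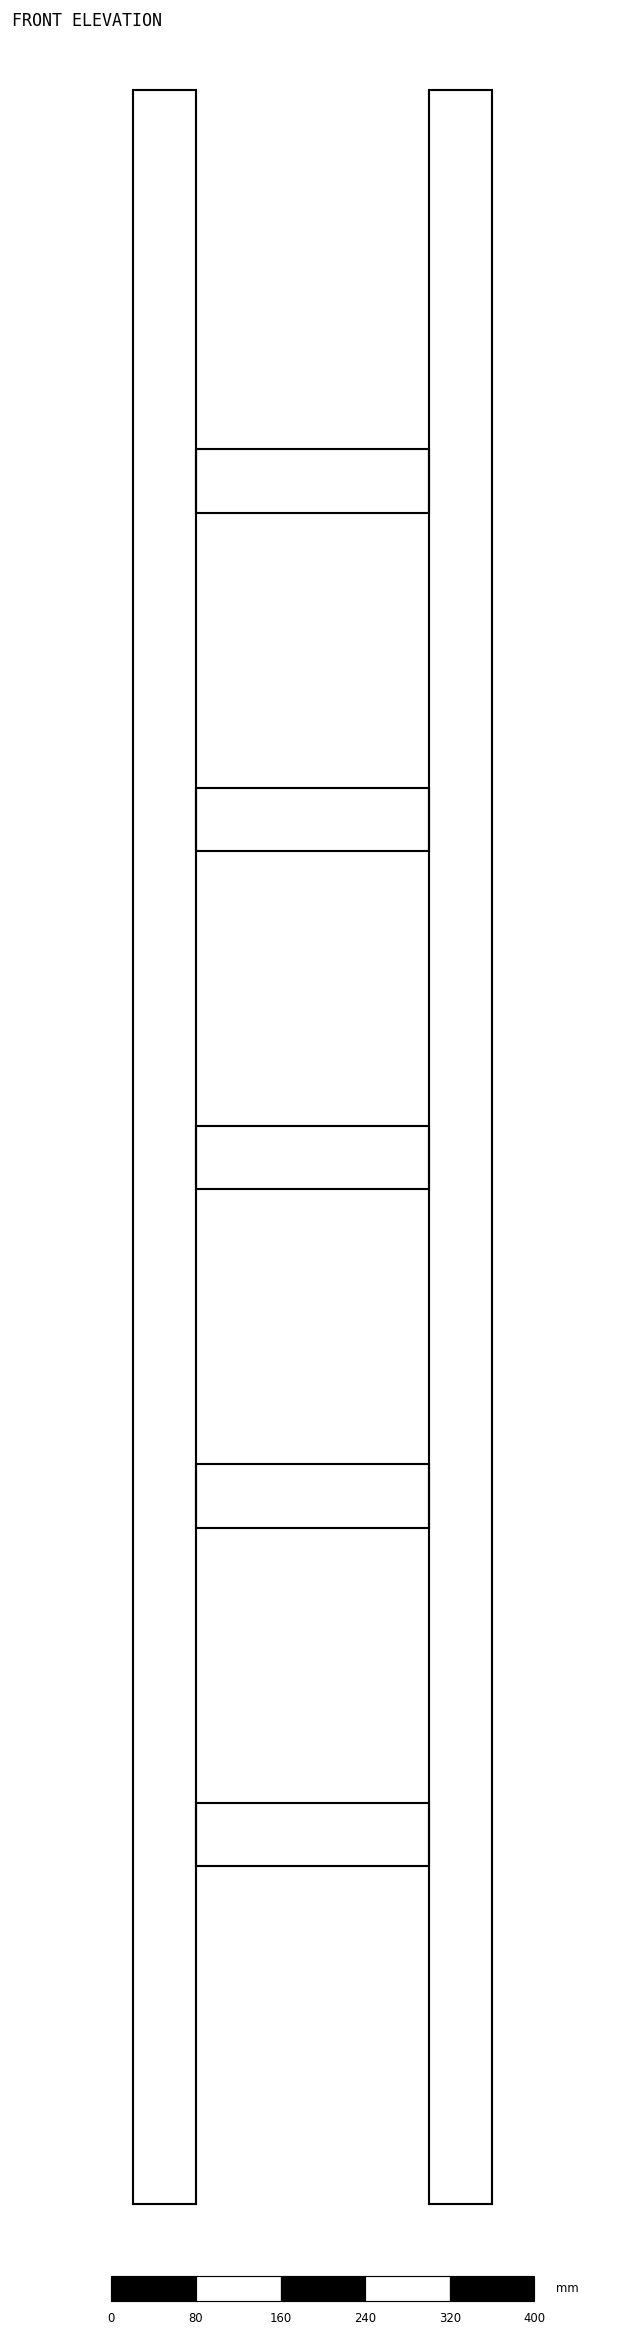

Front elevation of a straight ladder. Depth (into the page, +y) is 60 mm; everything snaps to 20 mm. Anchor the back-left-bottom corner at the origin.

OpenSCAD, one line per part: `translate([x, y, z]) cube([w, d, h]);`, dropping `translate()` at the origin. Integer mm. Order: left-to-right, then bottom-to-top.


cube([60, 60, 2000]);
translate([60, 0, 320]) cube([220, 60, 60]);
translate([60, 0, 640]) cube([220, 60, 60]);
translate([60, 0, 960]) cube([220, 60, 60]);
translate([60, 0, 1280]) cube([220, 60, 60]);
translate([60, 0, 1600]) cube([220, 60, 60]);
translate([280, 0, 0]) cube([60, 60, 2000]);
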